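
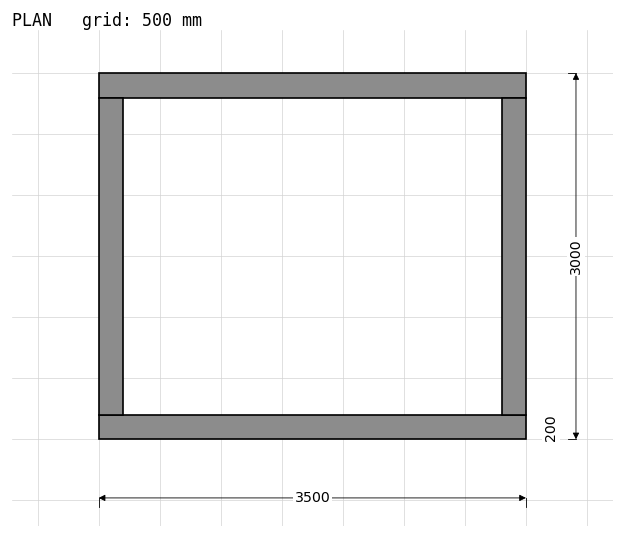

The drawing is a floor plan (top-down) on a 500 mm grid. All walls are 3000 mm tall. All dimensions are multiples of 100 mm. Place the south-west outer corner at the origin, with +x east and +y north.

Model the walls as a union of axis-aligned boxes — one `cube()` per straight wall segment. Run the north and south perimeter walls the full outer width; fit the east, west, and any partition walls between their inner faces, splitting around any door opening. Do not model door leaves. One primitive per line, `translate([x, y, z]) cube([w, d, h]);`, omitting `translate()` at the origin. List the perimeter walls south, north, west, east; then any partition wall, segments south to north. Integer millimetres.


cube([3500, 200, 3000]);
translate([0, 2800, 0]) cube([3500, 200, 3000]);
translate([0, 200, 0]) cube([200, 2600, 3000]);
translate([3300, 200, 0]) cube([200, 2600, 3000]);


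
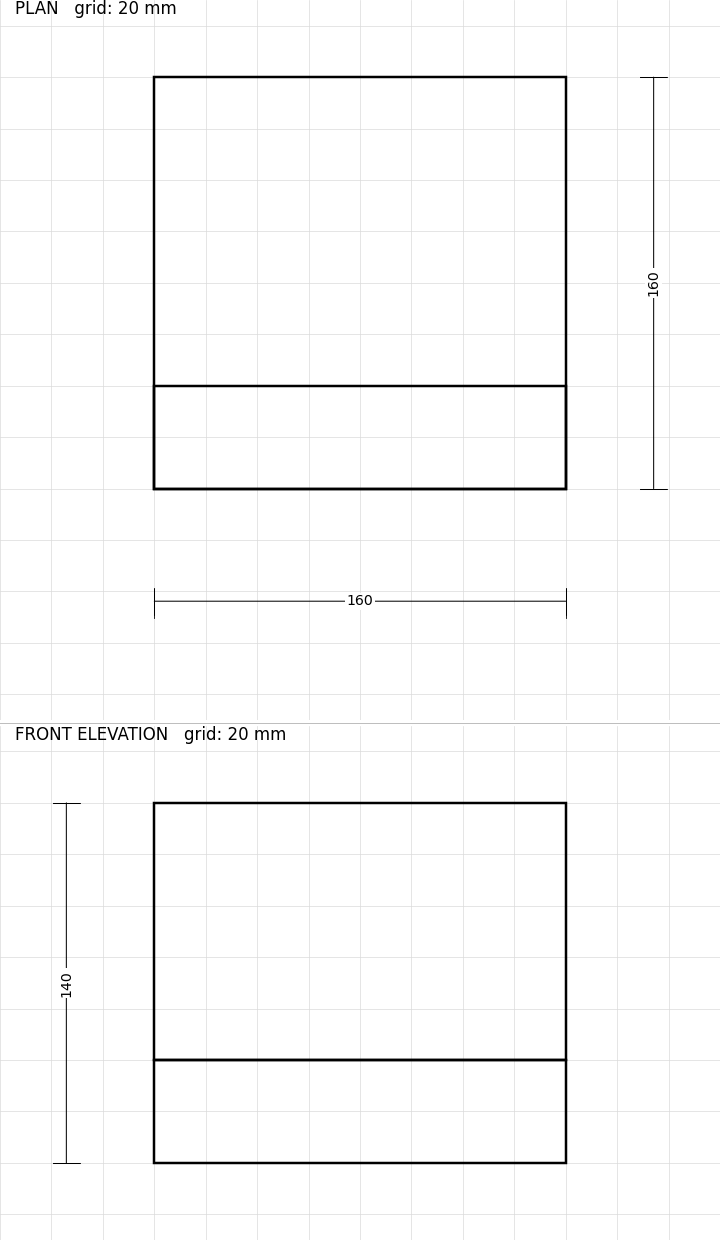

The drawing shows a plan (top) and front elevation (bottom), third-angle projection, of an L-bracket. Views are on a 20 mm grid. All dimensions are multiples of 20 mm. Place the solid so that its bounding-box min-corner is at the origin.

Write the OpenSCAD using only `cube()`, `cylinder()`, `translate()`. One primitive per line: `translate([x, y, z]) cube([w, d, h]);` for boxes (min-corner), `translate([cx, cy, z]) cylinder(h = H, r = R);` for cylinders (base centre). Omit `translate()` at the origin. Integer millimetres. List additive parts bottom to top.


cube([160, 160, 40]);
translate([0, 0, 40]) cube([160, 40, 100]);


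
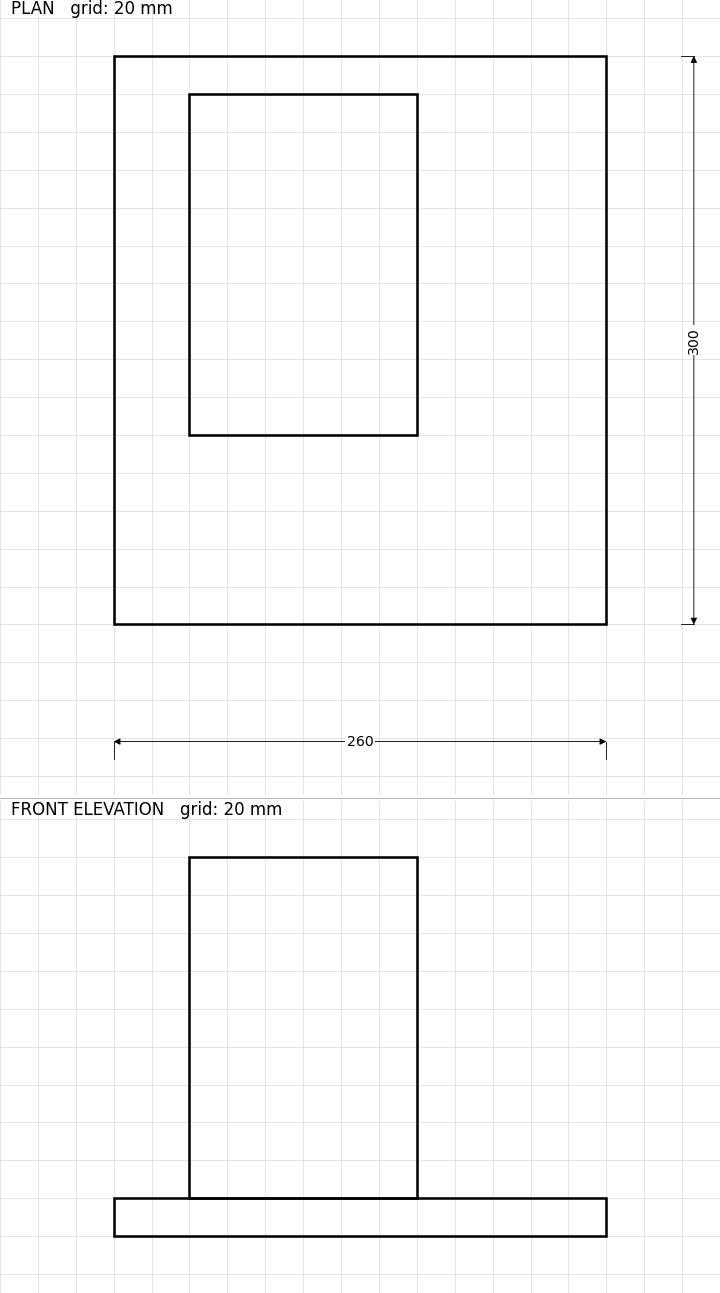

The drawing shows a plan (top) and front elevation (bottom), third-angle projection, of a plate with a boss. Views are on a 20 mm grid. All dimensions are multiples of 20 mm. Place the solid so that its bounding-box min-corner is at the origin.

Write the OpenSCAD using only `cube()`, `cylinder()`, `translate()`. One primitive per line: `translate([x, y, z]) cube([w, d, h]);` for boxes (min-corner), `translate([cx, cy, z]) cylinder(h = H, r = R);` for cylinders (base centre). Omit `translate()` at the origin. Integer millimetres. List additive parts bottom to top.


cube([260, 300, 20]);
translate([40, 100, 20]) cube([120, 180, 180]);


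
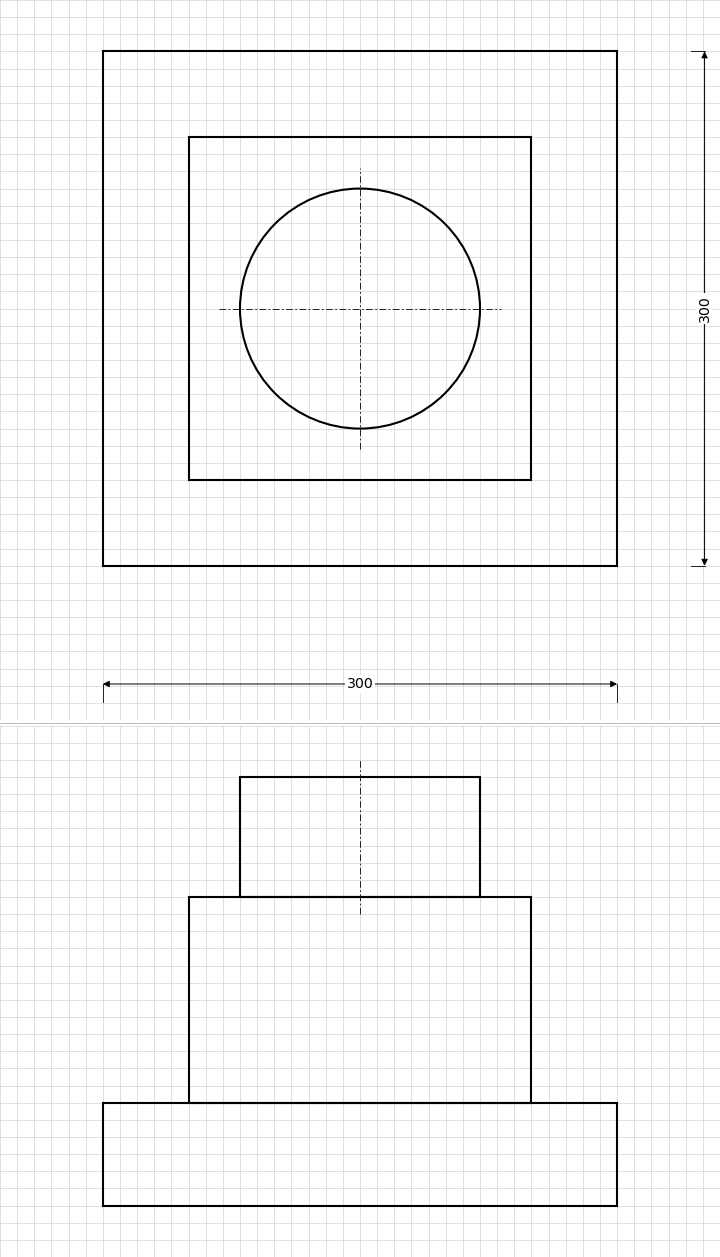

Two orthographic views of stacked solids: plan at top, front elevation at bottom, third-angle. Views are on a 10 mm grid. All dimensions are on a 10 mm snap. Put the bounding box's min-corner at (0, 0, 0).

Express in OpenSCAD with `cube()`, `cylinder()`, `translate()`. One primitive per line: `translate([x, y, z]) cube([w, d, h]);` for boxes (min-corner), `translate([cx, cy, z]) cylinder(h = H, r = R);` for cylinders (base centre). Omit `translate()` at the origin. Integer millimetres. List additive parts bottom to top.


cube([300, 300, 60]);
translate([50, 50, 60]) cube([200, 200, 120]);
translate([150, 150, 180]) cylinder(h = 70, r = 70);


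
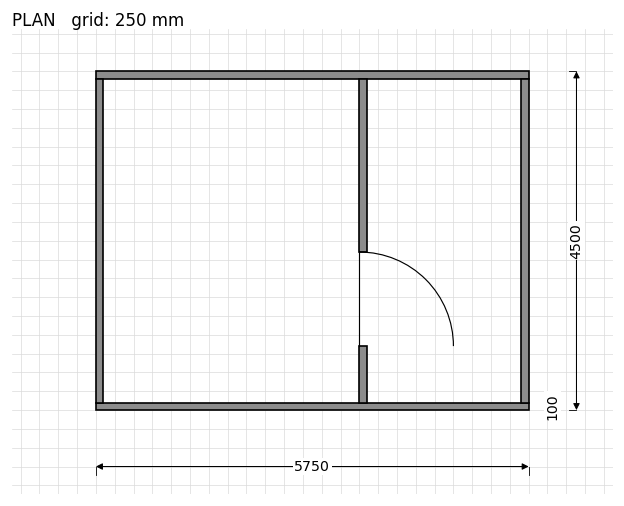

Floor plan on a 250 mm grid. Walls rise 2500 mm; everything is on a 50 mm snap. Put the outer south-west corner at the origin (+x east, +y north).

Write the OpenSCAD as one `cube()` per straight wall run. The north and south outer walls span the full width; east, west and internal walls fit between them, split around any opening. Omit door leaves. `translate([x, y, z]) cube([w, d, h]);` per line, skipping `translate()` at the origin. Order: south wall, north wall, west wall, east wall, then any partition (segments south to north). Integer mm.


cube([5750, 100, 2500]);
translate([0, 4400, 0]) cube([5750, 100, 2500]);
translate([0, 100, 0]) cube([100, 4300, 2500]);
translate([5650, 100, 0]) cube([100, 4300, 2500]);
translate([3500, 100, 0]) cube([100, 750, 2500]);
translate([3500, 2100, 0]) cube([100, 2300, 2500]);


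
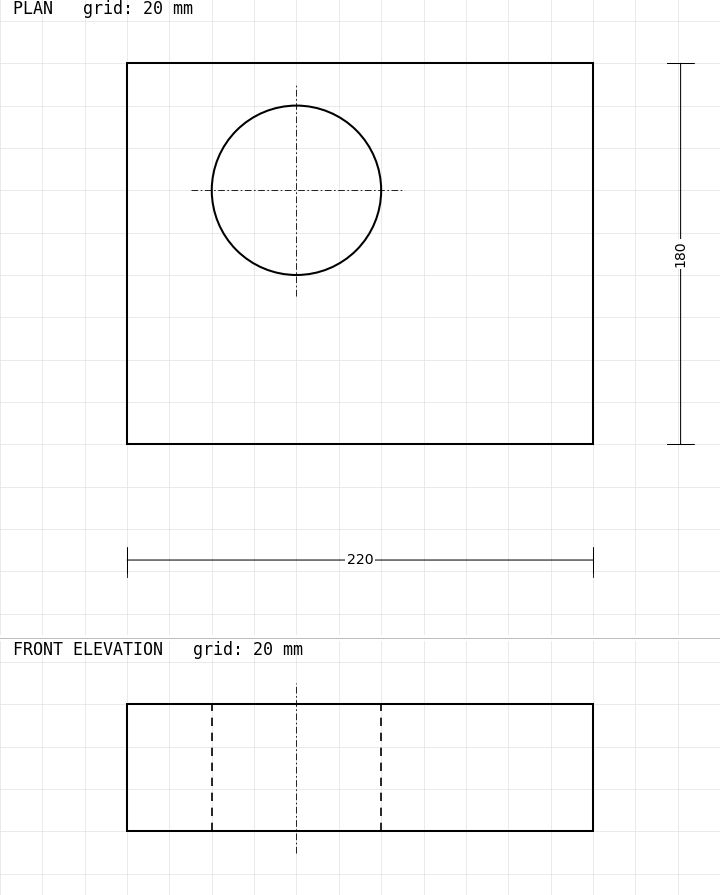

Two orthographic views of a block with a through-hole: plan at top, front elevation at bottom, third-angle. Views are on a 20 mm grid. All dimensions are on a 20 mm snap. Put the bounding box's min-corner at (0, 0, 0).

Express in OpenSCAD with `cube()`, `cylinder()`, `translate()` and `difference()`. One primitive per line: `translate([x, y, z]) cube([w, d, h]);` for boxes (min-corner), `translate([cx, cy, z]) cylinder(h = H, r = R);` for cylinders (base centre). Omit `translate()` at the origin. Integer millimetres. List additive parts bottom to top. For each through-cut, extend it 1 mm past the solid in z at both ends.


difference() {
  cube([220, 180, 60]);
  translate([80, 120, -1]) cylinder(h = 62, r = 40);
}


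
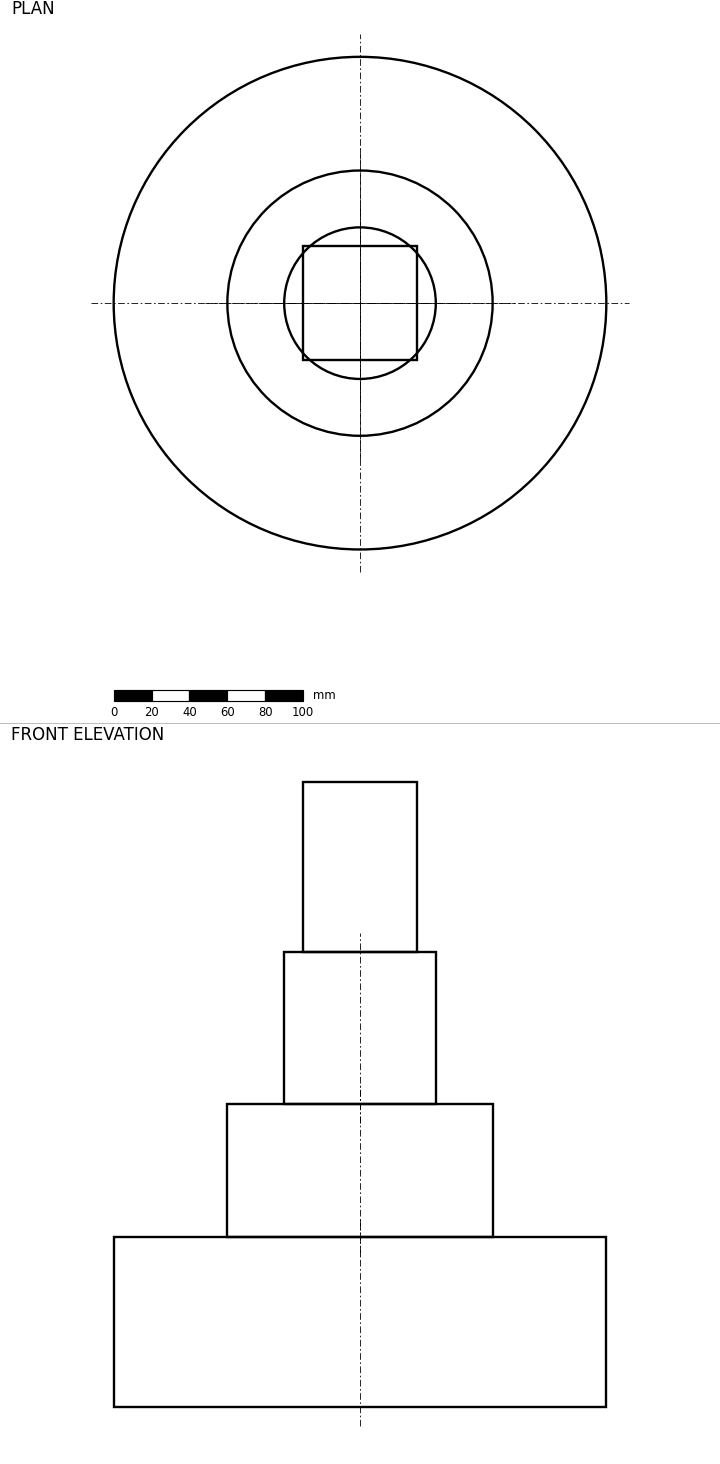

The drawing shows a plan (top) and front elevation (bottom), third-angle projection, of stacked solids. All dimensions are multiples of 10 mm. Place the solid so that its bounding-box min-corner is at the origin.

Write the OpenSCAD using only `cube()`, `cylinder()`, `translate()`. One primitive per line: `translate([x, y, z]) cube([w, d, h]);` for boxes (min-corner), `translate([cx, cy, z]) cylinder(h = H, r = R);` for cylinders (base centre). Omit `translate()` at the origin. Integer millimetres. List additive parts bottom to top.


translate([130, 130, 0]) cylinder(h = 90, r = 130);
translate([130, 130, 90]) cylinder(h = 70, r = 70);
translate([130, 130, 160]) cylinder(h = 80, r = 40);
translate([100, 100, 240]) cube([60, 60, 90]);


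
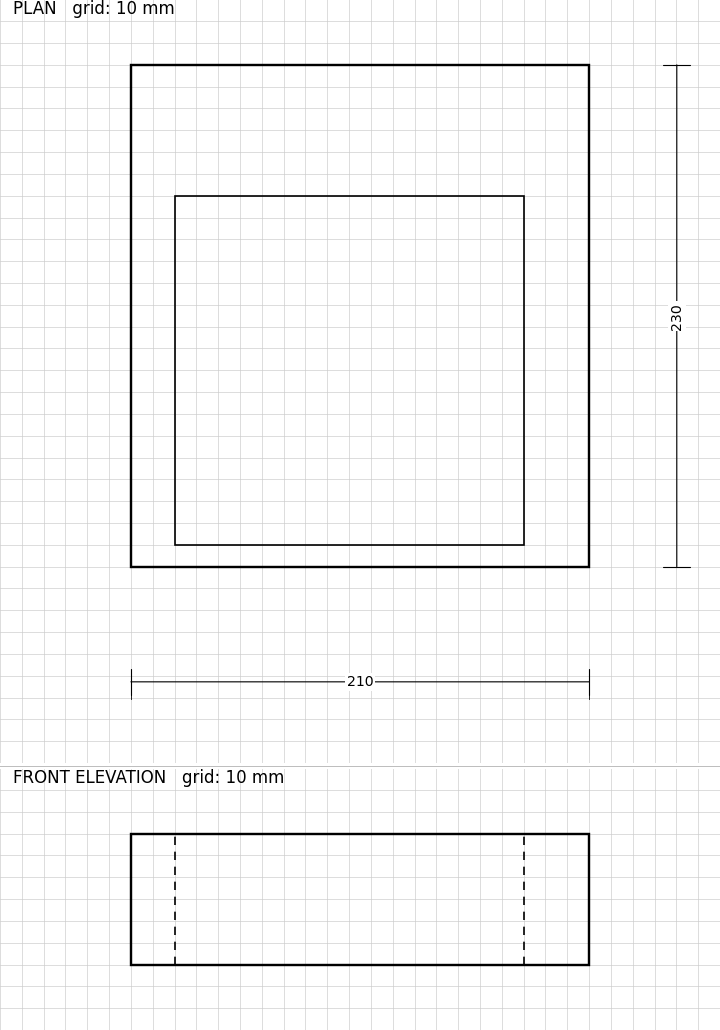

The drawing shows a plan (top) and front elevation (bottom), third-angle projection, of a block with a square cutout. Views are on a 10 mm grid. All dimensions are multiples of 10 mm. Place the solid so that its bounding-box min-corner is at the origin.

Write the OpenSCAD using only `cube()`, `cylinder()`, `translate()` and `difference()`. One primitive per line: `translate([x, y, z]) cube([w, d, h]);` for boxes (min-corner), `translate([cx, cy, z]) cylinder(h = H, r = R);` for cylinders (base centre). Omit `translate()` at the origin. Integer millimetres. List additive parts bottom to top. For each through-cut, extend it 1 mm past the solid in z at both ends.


difference() {
  cube([210, 230, 60]);
  translate([20, 10, -1]) cube([160, 160, 62]);
}


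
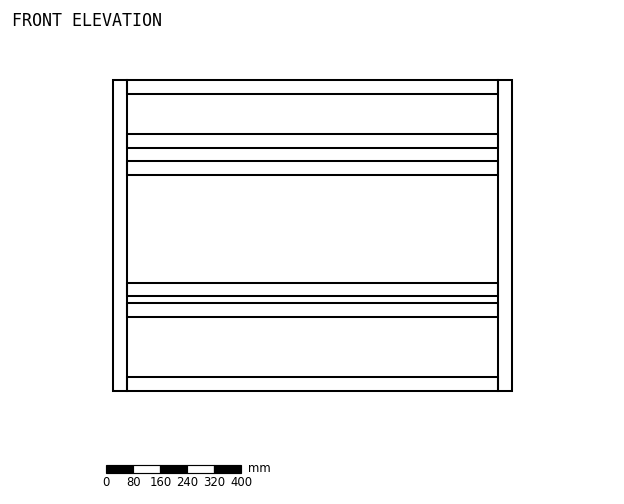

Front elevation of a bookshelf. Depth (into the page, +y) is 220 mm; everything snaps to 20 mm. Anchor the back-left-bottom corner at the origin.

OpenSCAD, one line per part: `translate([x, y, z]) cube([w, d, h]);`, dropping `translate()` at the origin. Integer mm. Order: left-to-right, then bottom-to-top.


cube([40, 220, 920]);
translate([40, 0, 0]) cube([1100, 220, 40]);
translate([40, 0, 220]) cube([1100, 220, 40]);
translate([40, 0, 280]) cube([1100, 220, 40]);
translate([40, 0, 640]) cube([1100, 220, 40]);
translate([40, 0, 720]) cube([1100, 220, 40]);
translate([40, 0, 880]) cube([1100, 220, 40]);
translate([1140, 0, 0]) cube([40, 220, 920]);


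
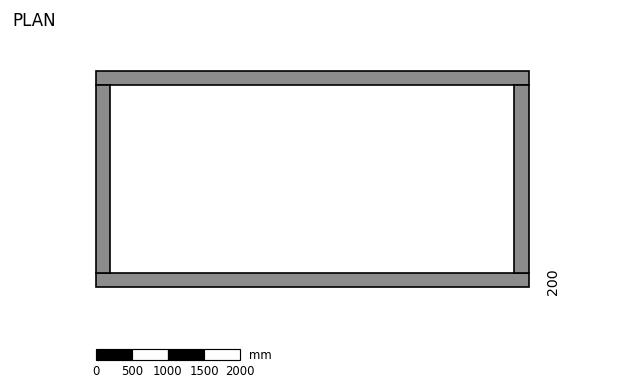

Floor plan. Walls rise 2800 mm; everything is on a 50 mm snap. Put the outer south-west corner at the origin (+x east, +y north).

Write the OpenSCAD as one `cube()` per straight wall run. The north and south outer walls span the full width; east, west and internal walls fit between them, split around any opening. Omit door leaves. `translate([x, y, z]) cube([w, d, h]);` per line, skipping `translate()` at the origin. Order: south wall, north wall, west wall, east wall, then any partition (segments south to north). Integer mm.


cube([6000, 200, 2800]);
translate([0, 2800, 0]) cube([6000, 200, 2800]);
translate([0, 200, 0]) cube([200, 2600, 2800]);
translate([5800, 200, 0]) cube([200, 2600, 2800]);


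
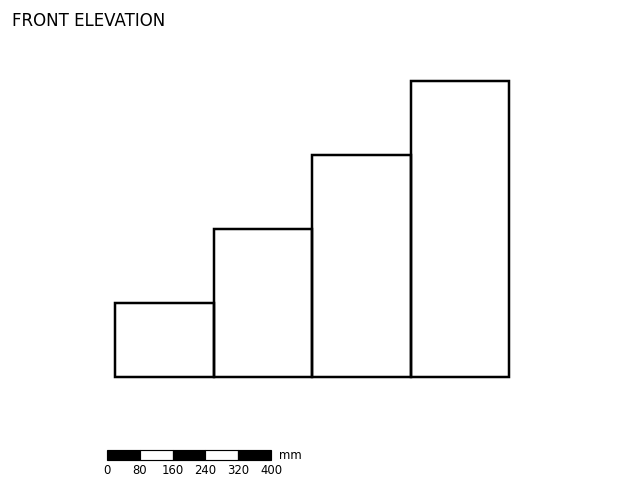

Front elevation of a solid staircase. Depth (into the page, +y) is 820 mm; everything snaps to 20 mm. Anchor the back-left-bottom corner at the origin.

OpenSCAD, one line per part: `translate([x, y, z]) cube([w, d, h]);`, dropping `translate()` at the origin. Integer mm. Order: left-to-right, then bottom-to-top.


cube([240, 820, 180]);
translate([240, 0, 0]) cube([240, 820, 360]);
translate([480, 0, 0]) cube([240, 820, 540]);
translate([720, 0, 0]) cube([240, 820, 720]);


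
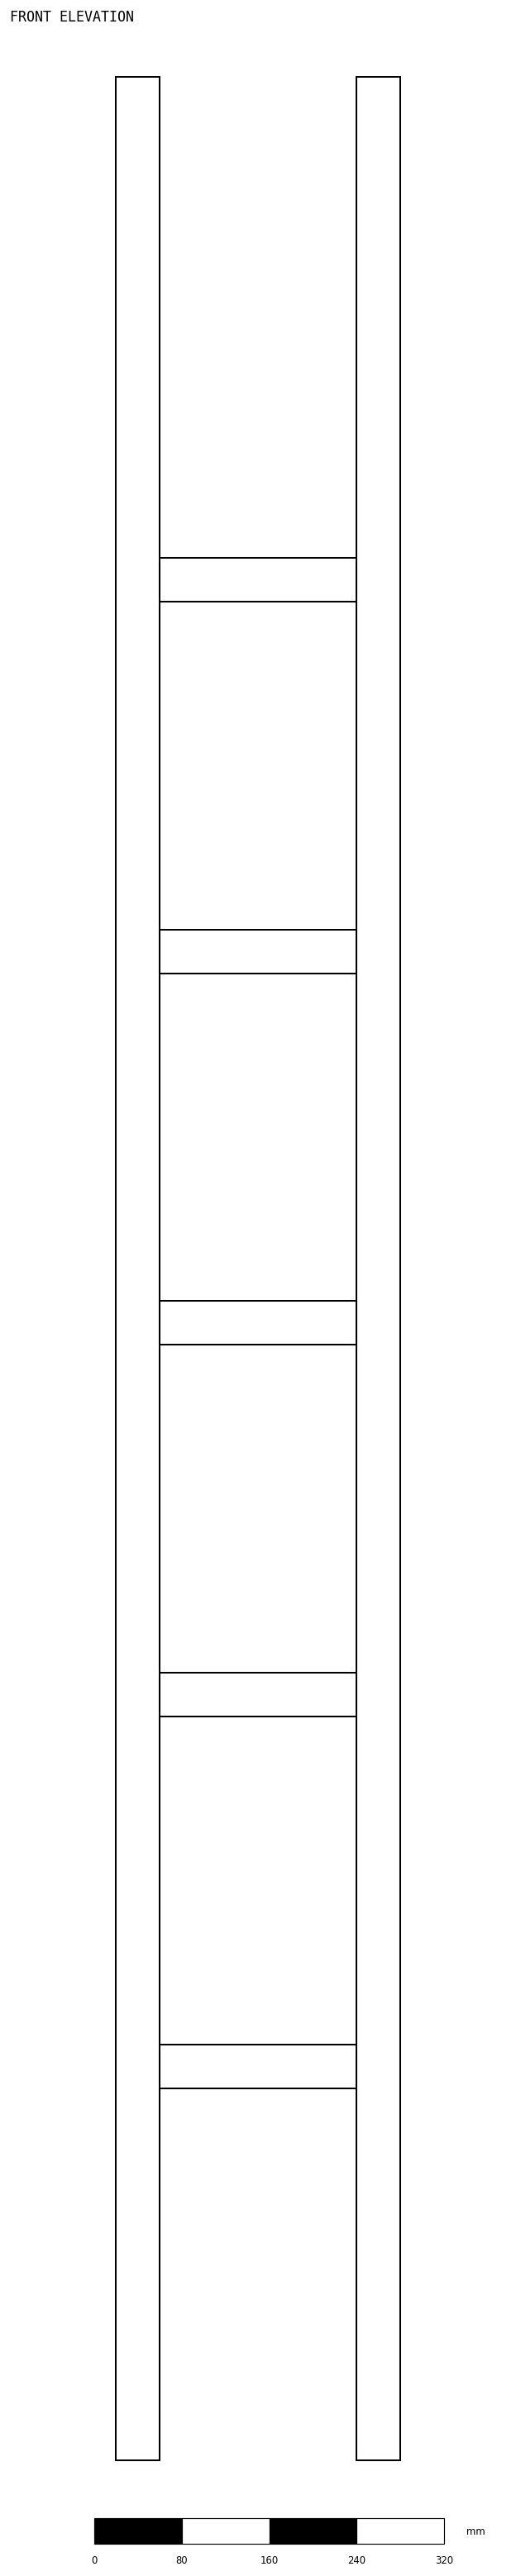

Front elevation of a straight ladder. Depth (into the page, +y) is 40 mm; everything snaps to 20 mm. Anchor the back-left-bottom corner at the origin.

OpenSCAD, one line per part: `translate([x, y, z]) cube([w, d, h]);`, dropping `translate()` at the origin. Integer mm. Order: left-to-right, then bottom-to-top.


cube([40, 40, 2180]);
translate([40, 0, 340]) cube([180, 40, 40]);
translate([40, 0, 680]) cube([180, 40, 40]);
translate([40, 0, 1020]) cube([180, 40, 40]);
translate([40, 0, 1360]) cube([180, 40, 40]);
translate([40, 0, 1700]) cube([180, 40, 40]);
translate([220, 0, 0]) cube([40, 40, 2180]);


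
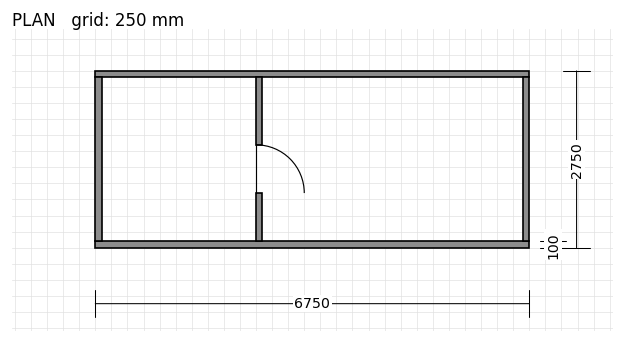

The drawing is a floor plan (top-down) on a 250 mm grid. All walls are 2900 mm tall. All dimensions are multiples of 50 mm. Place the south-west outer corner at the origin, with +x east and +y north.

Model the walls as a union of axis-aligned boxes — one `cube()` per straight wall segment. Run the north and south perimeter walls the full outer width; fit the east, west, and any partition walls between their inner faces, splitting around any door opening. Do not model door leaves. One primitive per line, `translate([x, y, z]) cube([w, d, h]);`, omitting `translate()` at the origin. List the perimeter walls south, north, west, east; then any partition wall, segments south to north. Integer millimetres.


cube([6750, 100, 2900]);
translate([0, 2650, 0]) cube([6750, 100, 2900]);
translate([0, 100, 0]) cube([100, 2550, 2900]);
translate([6650, 100, 0]) cube([100, 2550, 2900]);
translate([2500, 100, 0]) cube([100, 750, 2900]);
translate([2500, 1600, 0]) cube([100, 1050, 2900]);


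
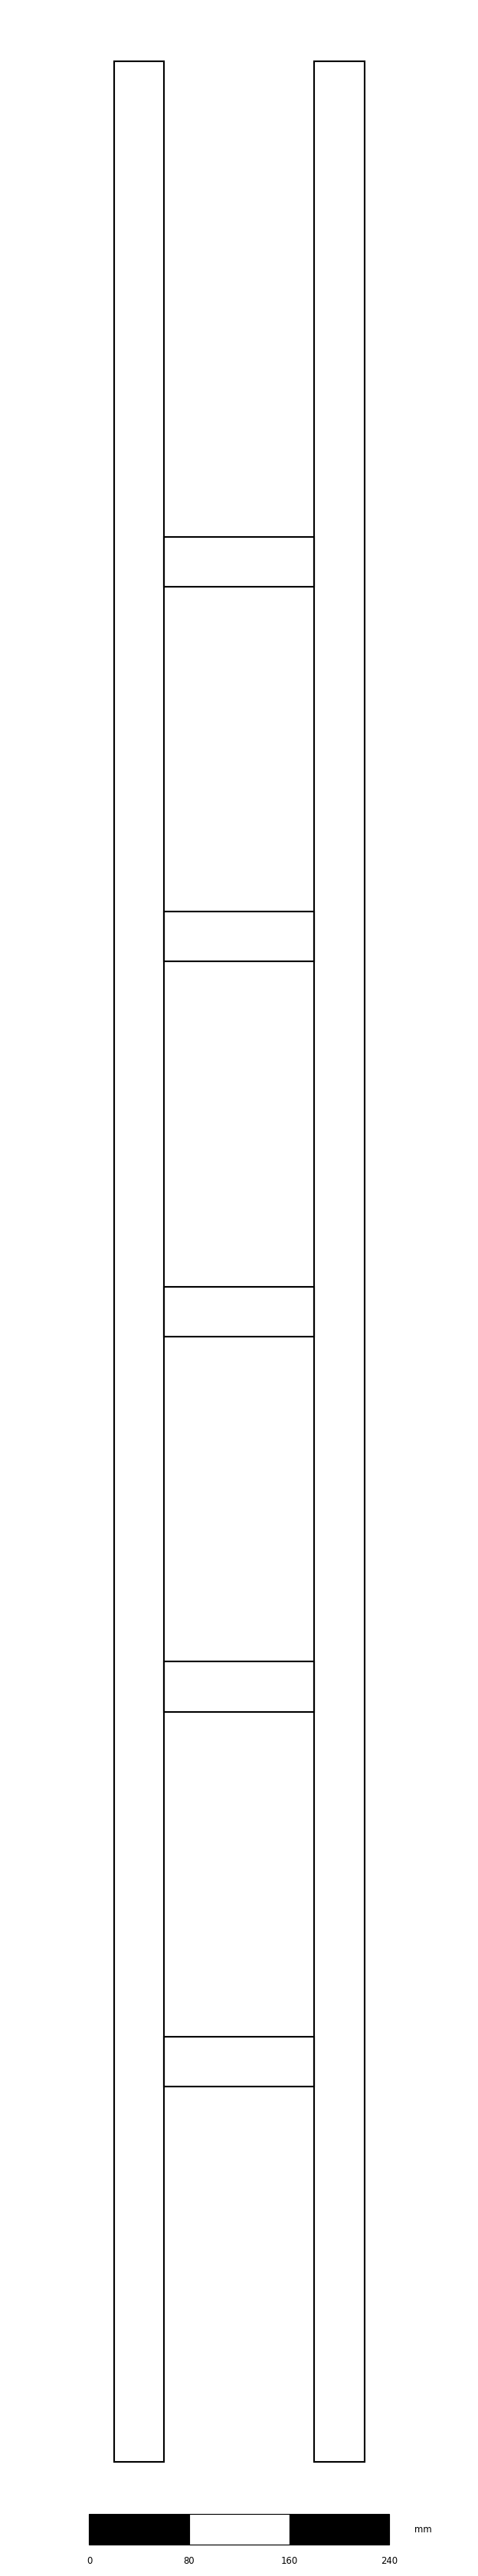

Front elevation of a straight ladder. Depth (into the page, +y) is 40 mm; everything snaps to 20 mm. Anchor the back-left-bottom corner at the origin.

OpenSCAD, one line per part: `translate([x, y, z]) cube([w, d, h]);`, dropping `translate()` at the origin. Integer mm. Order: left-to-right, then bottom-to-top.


cube([40, 40, 1920]);
translate([40, 0, 300]) cube([120, 40, 40]);
translate([40, 0, 600]) cube([120, 40, 40]);
translate([40, 0, 900]) cube([120, 40, 40]);
translate([40, 0, 1200]) cube([120, 40, 40]);
translate([40, 0, 1500]) cube([120, 40, 40]);
translate([160, 0, 0]) cube([40, 40, 1920]);


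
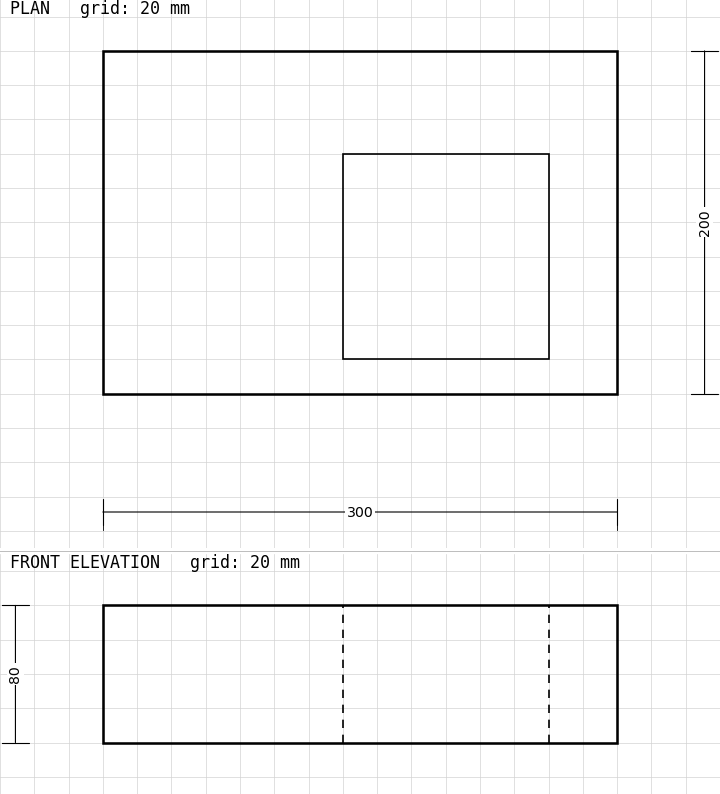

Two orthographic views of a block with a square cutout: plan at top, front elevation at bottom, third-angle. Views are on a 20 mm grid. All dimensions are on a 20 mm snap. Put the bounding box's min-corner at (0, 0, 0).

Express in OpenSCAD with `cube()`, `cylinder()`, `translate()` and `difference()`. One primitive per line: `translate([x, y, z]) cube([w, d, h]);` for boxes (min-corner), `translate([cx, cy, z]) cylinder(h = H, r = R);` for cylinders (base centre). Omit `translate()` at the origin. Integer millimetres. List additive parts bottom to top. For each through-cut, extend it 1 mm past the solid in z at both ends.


difference() {
  cube([300, 200, 80]);
  translate([140, 20, -1]) cube([120, 120, 82]);
}


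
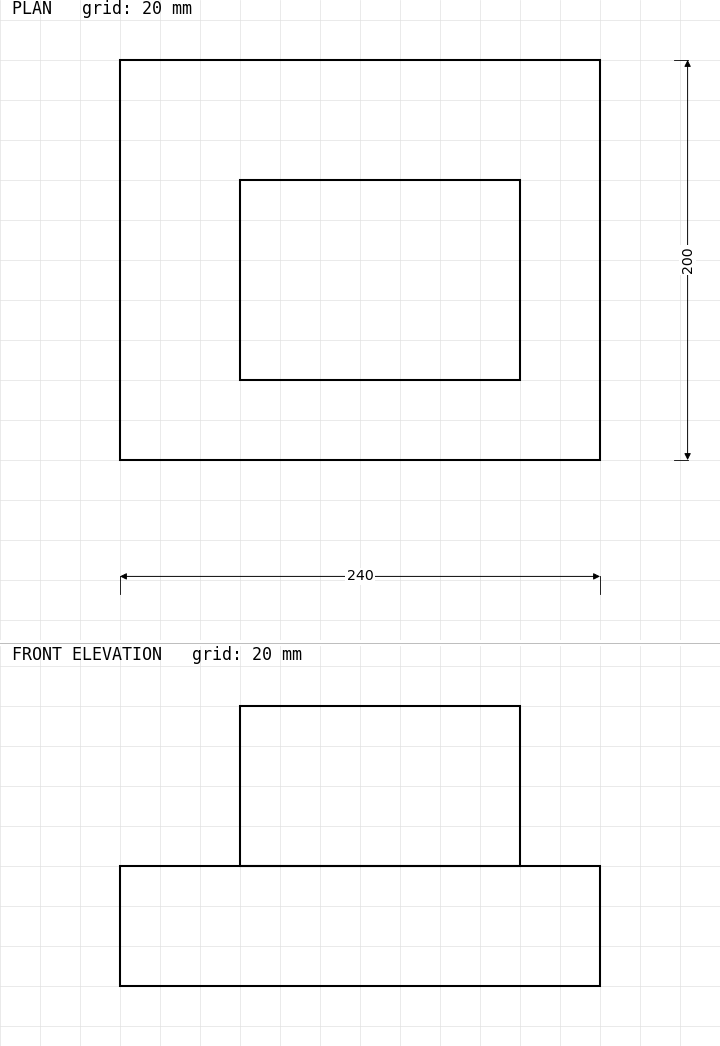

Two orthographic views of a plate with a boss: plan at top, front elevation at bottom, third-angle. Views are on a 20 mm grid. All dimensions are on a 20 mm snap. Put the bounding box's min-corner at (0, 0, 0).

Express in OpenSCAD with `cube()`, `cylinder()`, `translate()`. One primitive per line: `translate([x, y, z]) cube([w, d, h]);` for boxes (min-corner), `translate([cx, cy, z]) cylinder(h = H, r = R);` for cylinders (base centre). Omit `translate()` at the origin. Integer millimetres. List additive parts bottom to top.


cube([240, 200, 60]);
translate([60, 40, 60]) cube([140, 100, 80]);


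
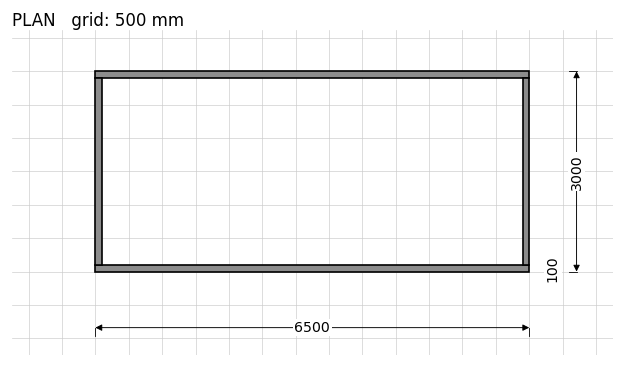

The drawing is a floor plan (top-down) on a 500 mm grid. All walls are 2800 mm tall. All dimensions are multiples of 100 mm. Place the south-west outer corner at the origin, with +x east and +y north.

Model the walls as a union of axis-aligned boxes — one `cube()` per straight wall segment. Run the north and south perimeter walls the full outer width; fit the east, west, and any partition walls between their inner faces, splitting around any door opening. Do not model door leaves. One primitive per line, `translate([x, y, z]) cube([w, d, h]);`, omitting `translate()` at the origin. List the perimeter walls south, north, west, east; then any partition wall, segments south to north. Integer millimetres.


cube([6500, 100, 2800]);
translate([0, 2900, 0]) cube([6500, 100, 2800]);
translate([0, 100, 0]) cube([100, 2800, 2800]);
translate([6400, 100, 0]) cube([100, 2800, 2800]);


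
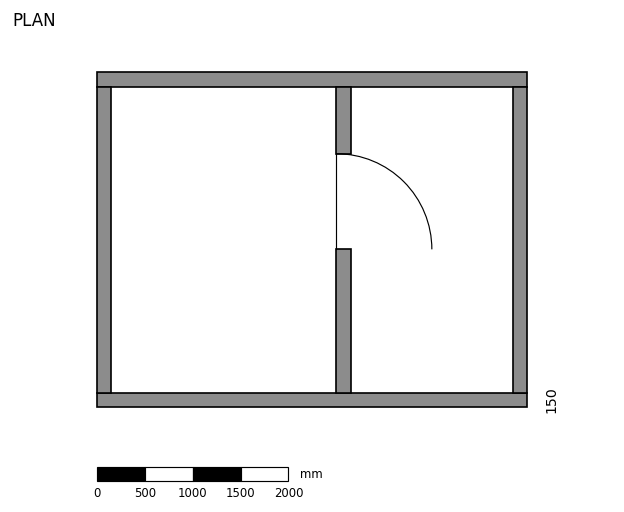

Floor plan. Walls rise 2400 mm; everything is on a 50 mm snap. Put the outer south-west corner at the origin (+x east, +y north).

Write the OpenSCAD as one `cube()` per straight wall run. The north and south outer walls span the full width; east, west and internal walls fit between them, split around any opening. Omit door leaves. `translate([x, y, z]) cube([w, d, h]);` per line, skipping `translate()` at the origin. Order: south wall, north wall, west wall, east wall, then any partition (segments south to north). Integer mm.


cube([4500, 150, 2400]);
translate([0, 3350, 0]) cube([4500, 150, 2400]);
translate([0, 150, 0]) cube([150, 3200, 2400]);
translate([4350, 150, 0]) cube([150, 3200, 2400]);
translate([2500, 150, 0]) cube([150, 1500, 2400]);
translate([2500, 2650, 0]) cube([150, 700, 2400]);


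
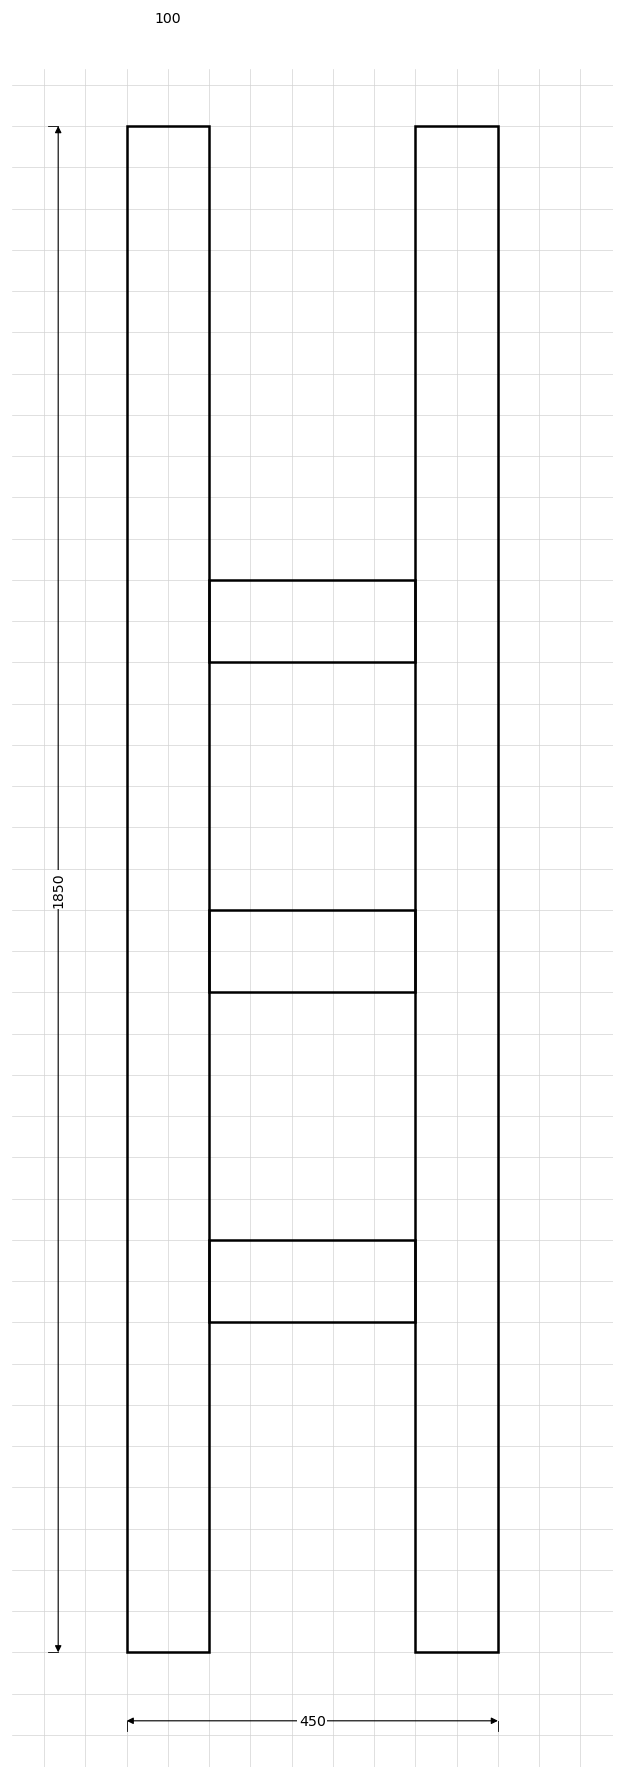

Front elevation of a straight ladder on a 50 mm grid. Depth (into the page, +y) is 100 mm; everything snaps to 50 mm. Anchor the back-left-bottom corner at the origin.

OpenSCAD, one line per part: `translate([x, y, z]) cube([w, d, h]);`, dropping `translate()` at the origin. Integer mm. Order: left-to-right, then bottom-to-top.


cube([100, 100, 1850]);
translate([100, 0, 400]) cube([250, 100, 100]);
translate([100, 0, 800]) cube([250, 100, 100]);
translate([100, 0, 1200]) cube([250, 100, 100]);
translate([350, 0, 0]) cube([100, 100, 1850]);


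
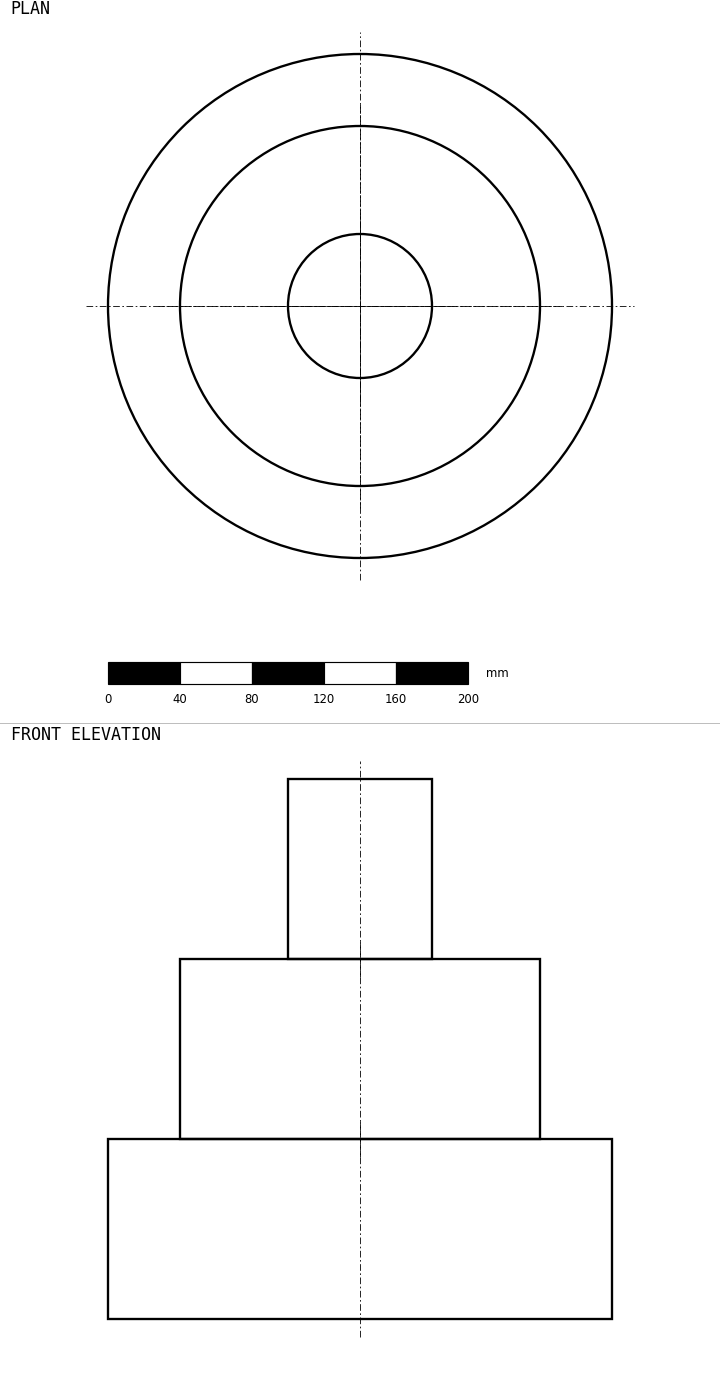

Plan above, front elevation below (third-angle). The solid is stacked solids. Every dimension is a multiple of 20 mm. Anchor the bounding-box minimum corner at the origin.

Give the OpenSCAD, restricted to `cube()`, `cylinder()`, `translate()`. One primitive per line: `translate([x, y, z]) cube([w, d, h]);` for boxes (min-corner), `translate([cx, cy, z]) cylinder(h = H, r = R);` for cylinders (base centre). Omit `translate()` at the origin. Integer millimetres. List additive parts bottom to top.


translate([140, 140, 0]) cylinder(h = 100, r = 140);
translate([140, 140, 100]) cylinder(h = 100, r = 100);
translate([140, 140, 200]) cylinder(h = 100, r = 40);


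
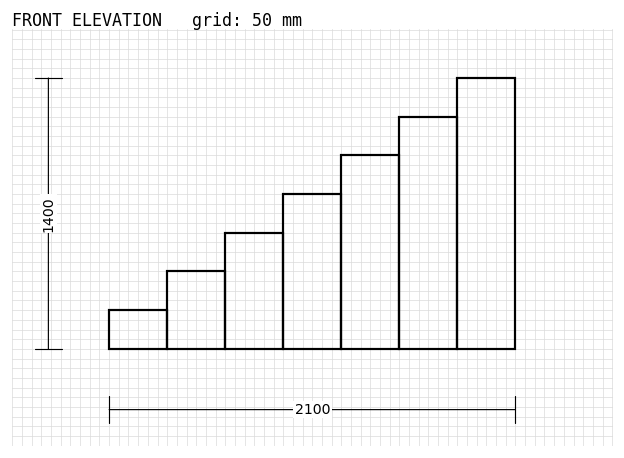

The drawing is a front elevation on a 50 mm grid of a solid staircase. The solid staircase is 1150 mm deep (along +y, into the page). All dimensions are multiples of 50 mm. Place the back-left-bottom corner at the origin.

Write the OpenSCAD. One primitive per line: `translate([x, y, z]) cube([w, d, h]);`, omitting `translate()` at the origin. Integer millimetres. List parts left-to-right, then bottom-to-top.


cube([300, 1150, 200]);
translate([300, 0, 0]) cube([300, 1150, 400]);
translate([600, 0, 0]) cube([300, 1150, 600]);
translate([900, 0, 0]) cube([300, 1150, 800]);
translate([1200, 0, 0]) cube([300, 1150, 1000]);
translate([1500, 0, 0]) cube([300, 1150, 1200]);
translate([1800, 0, 0]) cube([300, 1150, 1400]);


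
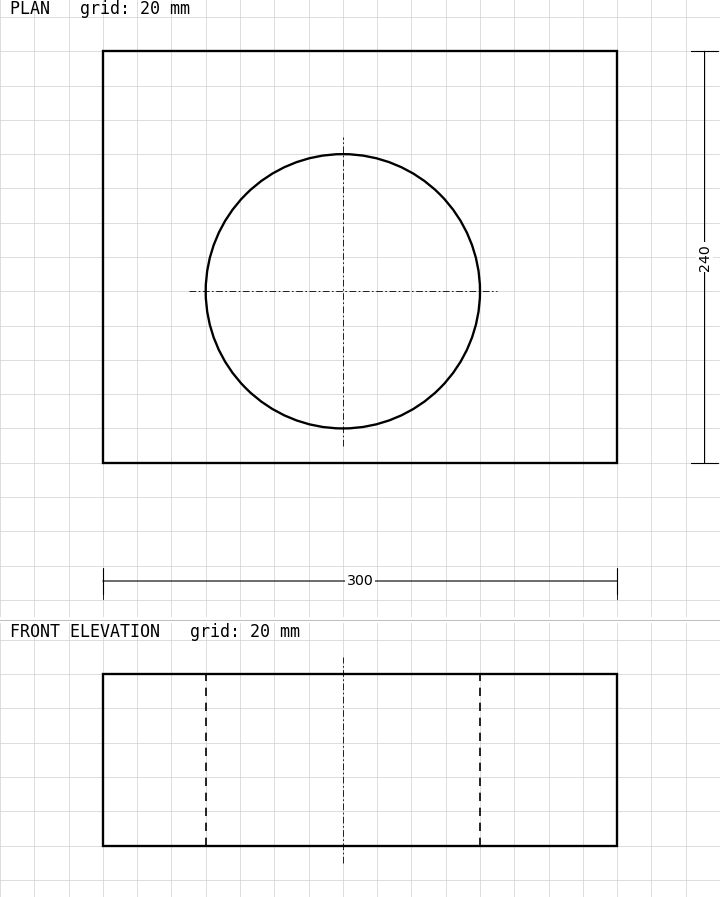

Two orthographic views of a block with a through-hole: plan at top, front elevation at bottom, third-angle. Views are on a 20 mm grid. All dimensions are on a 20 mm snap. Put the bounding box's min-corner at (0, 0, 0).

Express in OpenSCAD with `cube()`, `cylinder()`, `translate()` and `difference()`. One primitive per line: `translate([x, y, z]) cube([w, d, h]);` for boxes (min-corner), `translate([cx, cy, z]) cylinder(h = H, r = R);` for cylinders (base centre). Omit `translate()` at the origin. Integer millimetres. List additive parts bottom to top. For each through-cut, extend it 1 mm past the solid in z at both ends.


difference() {
  cube([300, 240, 100]);
  translate([140, 100, -1]) cylinder(h = 102, r = 80);
}


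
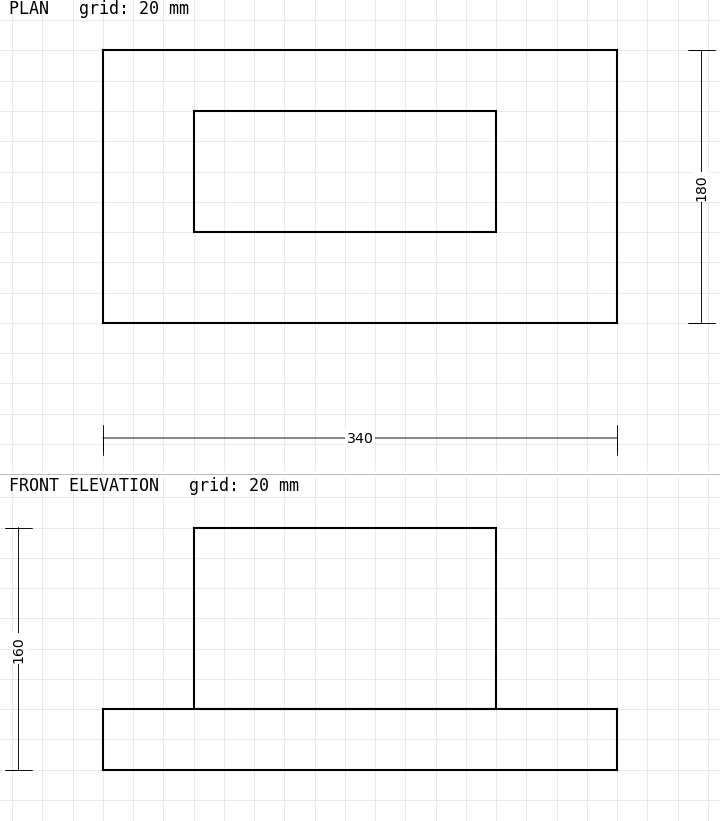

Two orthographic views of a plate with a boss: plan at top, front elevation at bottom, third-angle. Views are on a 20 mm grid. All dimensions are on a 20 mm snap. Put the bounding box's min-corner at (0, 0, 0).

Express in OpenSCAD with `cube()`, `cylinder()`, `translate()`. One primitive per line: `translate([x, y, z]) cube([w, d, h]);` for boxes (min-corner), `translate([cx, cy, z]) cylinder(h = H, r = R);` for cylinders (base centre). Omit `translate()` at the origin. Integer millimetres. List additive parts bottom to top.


cube([340, 180, 40]);
translate([60, 60, 40]) cube([200, 80, 120]);


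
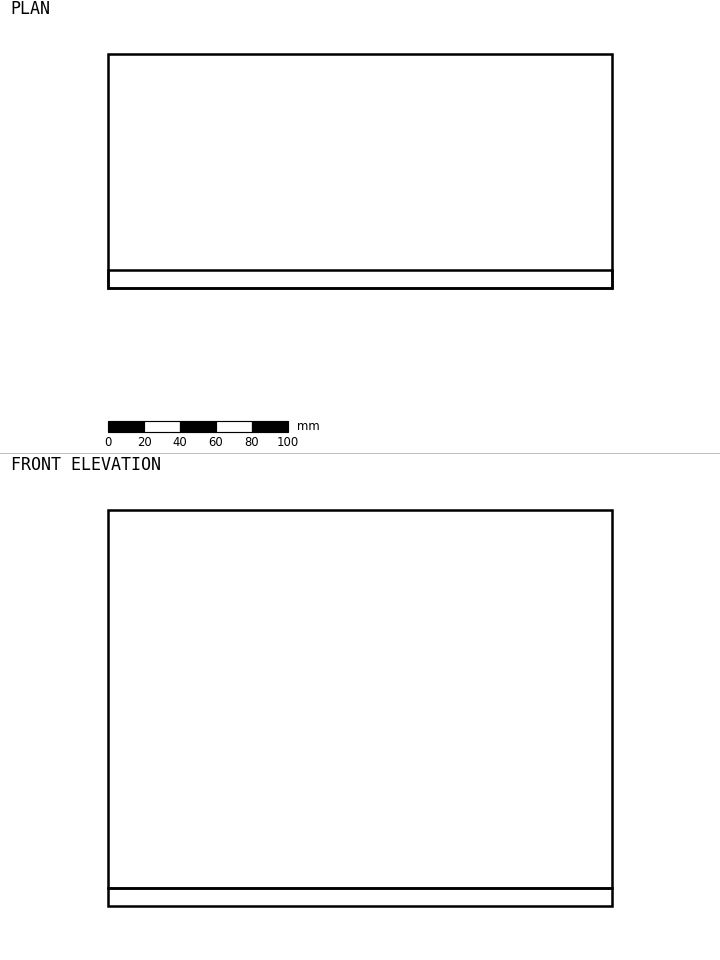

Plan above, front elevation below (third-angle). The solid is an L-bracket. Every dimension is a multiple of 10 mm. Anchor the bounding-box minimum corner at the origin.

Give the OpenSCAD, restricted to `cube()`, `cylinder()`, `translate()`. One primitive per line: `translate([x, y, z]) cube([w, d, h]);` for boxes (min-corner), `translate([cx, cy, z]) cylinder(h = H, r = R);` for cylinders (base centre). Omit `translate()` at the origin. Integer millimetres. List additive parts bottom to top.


cube([280, 130, 10]);
translate([0, 0, 10]) cube([280, 10, 210]);


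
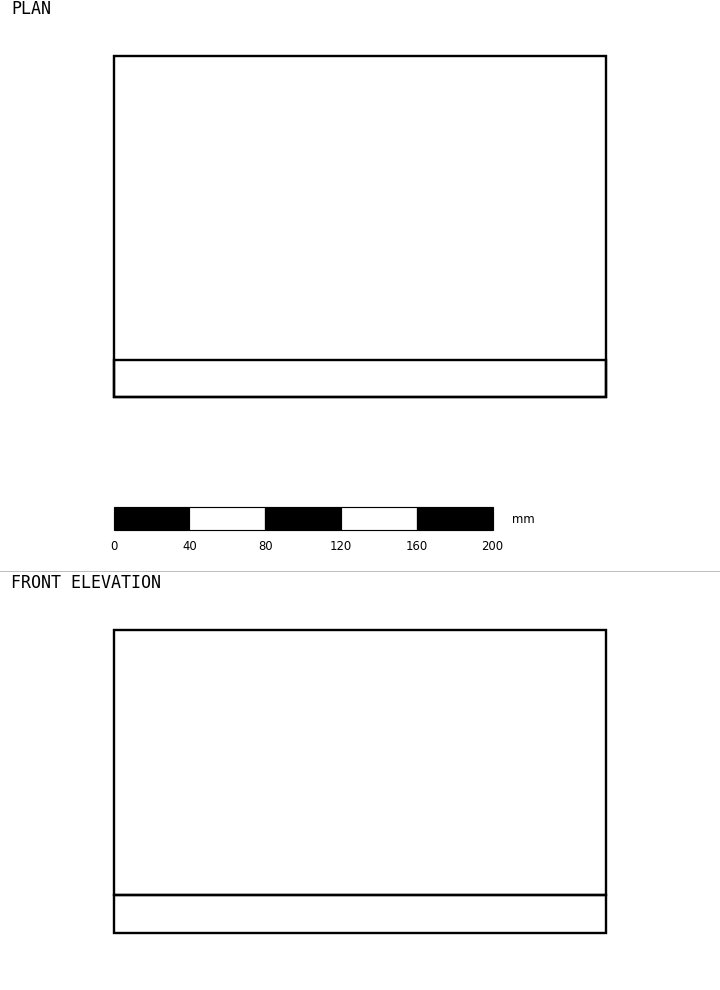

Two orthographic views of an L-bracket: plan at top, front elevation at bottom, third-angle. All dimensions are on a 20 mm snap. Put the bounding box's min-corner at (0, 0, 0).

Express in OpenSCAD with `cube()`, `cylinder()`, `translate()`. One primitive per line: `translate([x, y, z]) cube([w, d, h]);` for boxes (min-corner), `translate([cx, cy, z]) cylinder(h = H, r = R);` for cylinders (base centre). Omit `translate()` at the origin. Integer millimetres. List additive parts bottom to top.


cube([260, 180, 20]);
translate([0, 0, 20]) cube([260, 20, 140]);


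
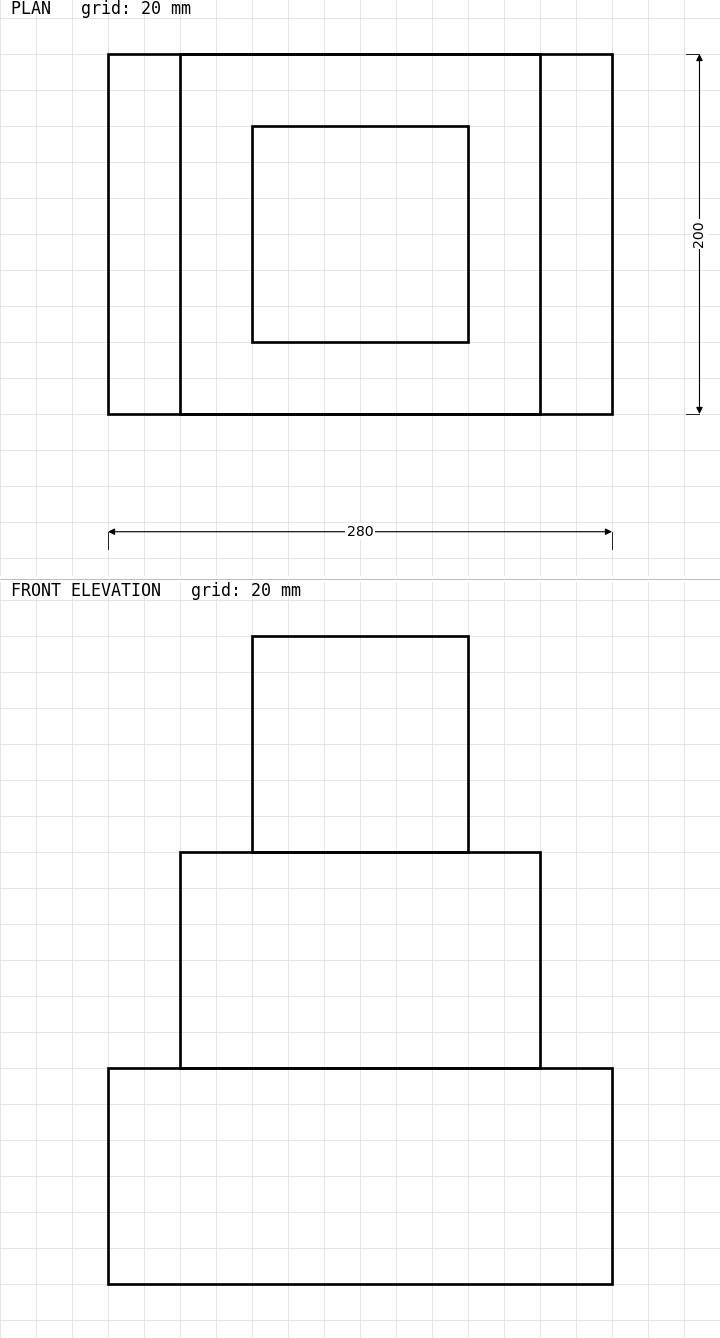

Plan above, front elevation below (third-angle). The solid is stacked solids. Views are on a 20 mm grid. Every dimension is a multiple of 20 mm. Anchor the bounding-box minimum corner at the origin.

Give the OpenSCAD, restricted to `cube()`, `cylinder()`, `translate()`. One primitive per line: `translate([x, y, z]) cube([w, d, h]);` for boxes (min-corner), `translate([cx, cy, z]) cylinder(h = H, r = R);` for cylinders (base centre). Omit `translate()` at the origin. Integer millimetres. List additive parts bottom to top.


cube([280, 200, 120]);
translate([40, 0, 120]) cube([200, 200, 120]);
translate([80, 40, 240]) cube([120, 120, 120]);


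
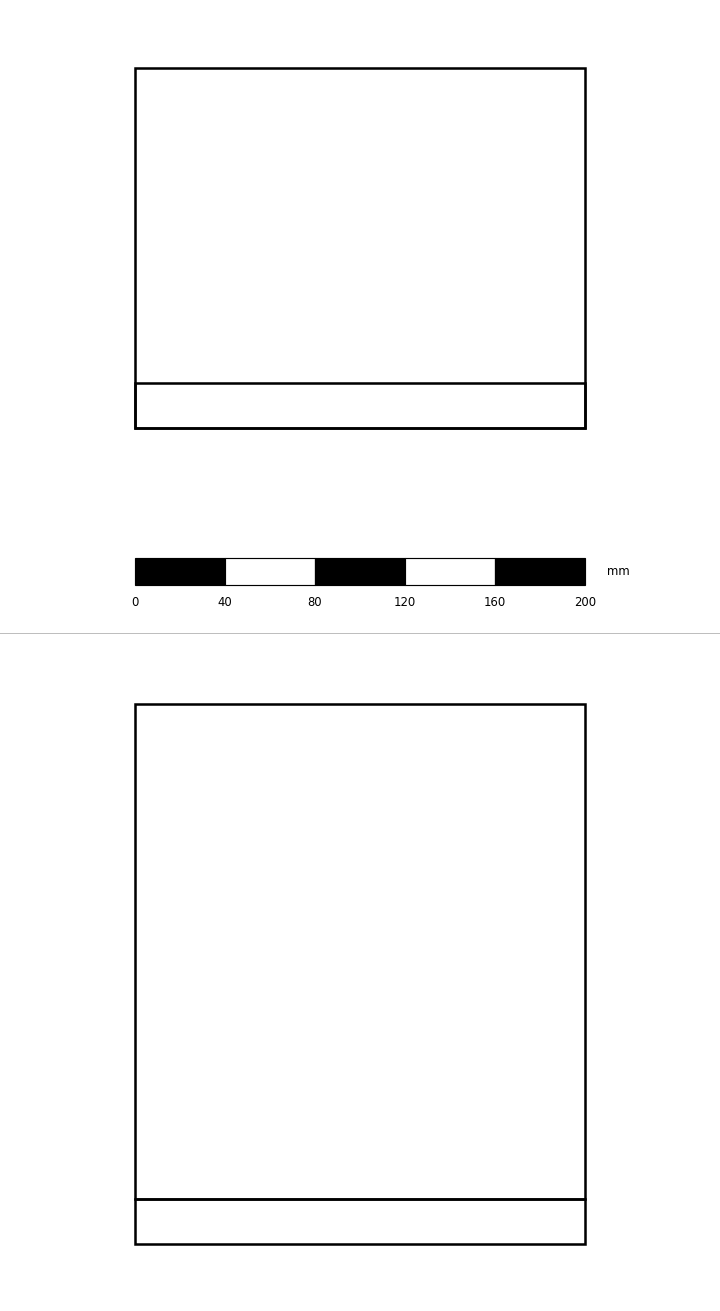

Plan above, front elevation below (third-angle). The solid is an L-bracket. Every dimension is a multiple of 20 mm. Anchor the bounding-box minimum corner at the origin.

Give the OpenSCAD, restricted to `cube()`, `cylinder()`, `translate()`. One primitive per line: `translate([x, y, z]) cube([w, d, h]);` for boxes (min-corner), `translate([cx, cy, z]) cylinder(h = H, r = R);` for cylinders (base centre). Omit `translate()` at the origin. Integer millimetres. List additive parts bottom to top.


cube([200, 160, 20]);
translate([0, 0, 20]) cube([200, 20, 220]);


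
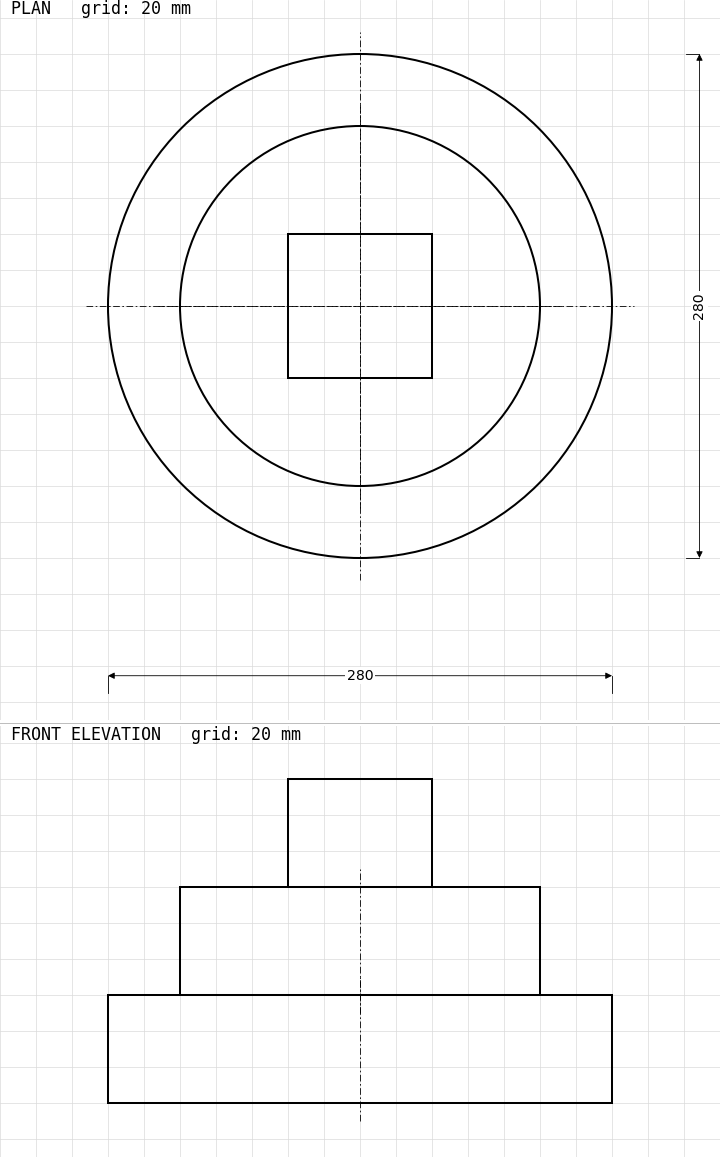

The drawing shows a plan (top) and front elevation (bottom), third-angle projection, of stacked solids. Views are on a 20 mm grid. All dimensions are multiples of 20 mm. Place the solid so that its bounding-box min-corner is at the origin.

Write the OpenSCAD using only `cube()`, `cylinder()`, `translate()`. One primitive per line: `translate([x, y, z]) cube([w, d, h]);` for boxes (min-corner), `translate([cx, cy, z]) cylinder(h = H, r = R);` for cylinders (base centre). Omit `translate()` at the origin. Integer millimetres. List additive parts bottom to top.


translate([140, 140, 0]) cylinder(h = 60, r = 140);
translate([140, 140, 60]) cylinder(h = 60, r = 100);
translate([100, 100, 120]) cube([80, 80, 60]);


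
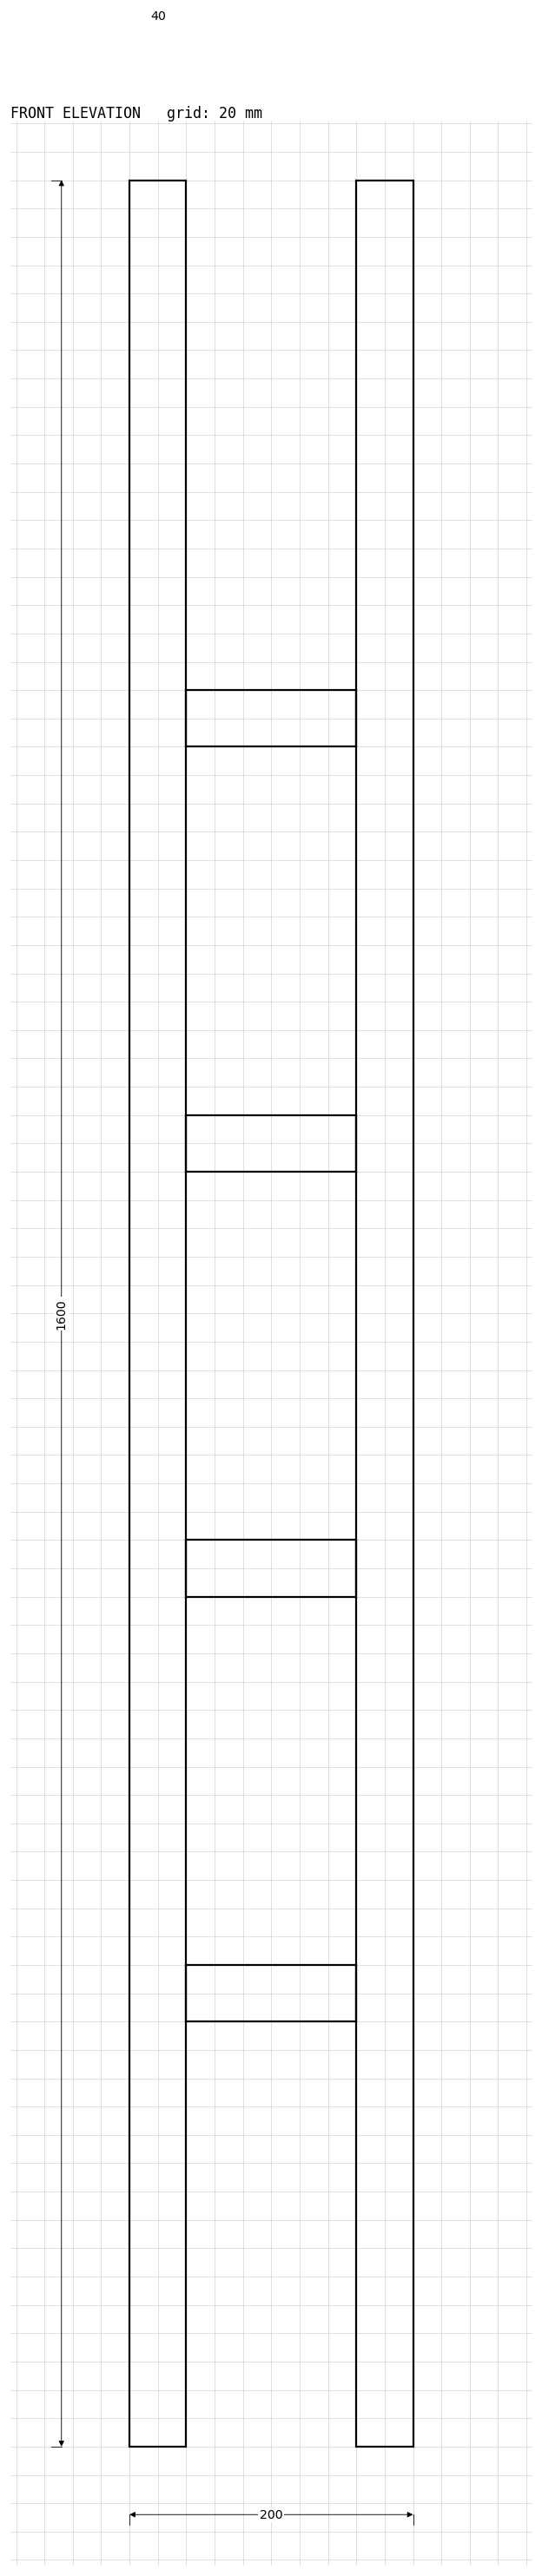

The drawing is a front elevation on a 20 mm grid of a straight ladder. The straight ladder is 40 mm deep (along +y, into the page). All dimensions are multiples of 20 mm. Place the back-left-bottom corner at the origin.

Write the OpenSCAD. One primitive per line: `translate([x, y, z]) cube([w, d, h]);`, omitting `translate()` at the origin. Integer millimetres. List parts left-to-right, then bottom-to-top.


cube([40, 40, 1600]);
translate([40, 0, 300]) cube([120, 40, 40]);
translate([40, 0, 600]) cube([120, 40, 40]);
translate([40, 0, 900]) cube([120, 40, 40]);
translate([40, 0, 1200]) cube([120, 40, 40]);
translate([160, 0, 0]) cube([40, 40, 1600]);


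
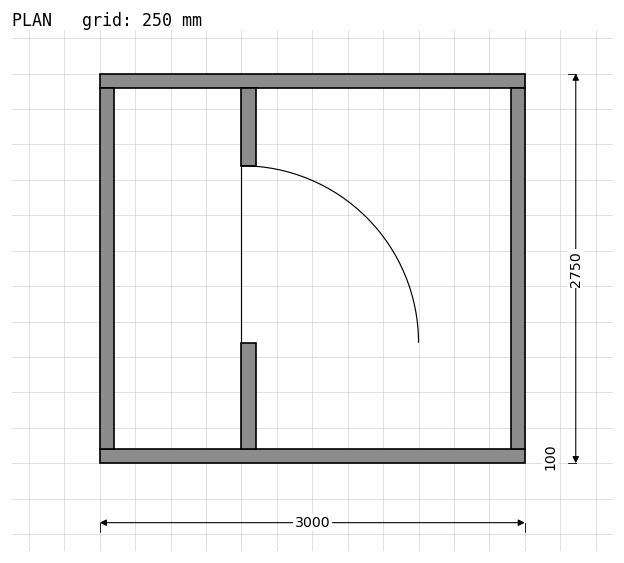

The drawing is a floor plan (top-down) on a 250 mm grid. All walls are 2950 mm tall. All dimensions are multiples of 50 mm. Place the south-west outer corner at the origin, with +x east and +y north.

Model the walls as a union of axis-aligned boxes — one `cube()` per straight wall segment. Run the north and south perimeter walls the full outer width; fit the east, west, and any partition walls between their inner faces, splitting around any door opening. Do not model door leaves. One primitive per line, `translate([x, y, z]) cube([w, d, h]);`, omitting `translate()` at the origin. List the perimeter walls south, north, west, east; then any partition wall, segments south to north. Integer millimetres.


cube([3000, 100, 2950]);
translate([0, 2650, 0]) cube([3000, 100, 2950]);
translate([0, 100, 0]) cube([100, 2550, 2950]);
translate([2900, 100, 0]) cube([100, 2550, 2950]);
translate([1000, 100, 0]) cube([100, 750, 2950]);
translate([1000, 2100, 0]) cube([100, 550, 2950]);


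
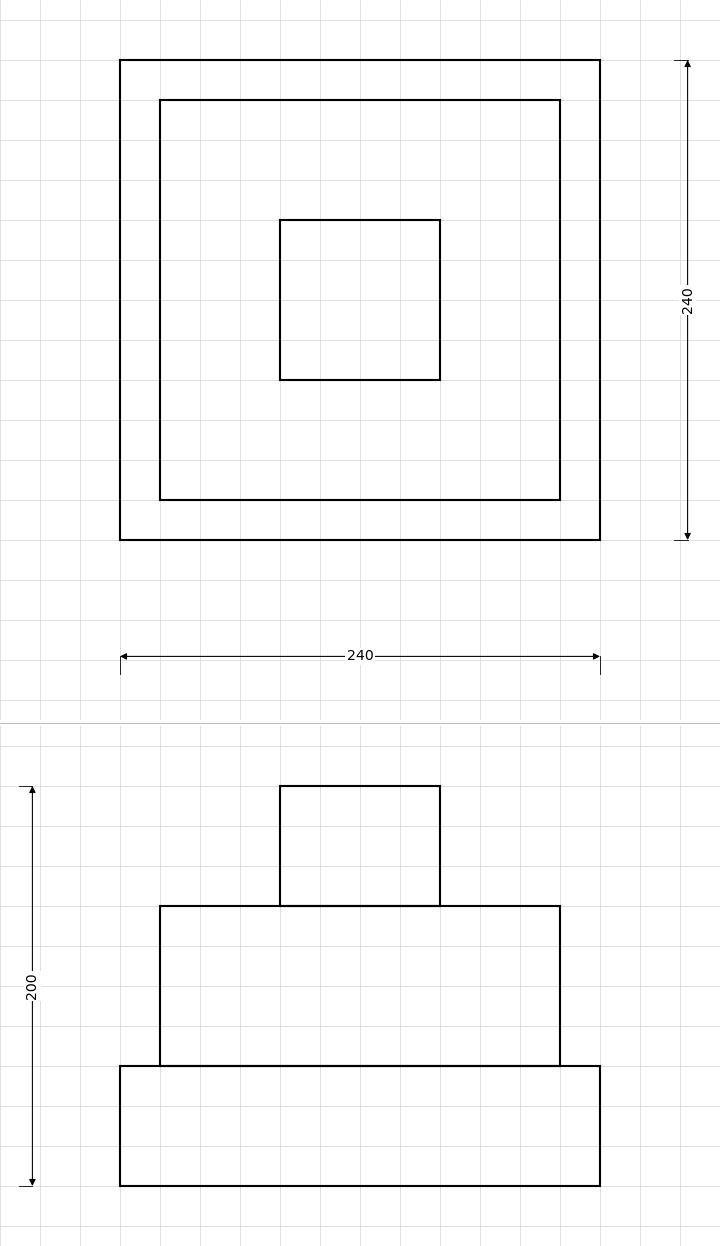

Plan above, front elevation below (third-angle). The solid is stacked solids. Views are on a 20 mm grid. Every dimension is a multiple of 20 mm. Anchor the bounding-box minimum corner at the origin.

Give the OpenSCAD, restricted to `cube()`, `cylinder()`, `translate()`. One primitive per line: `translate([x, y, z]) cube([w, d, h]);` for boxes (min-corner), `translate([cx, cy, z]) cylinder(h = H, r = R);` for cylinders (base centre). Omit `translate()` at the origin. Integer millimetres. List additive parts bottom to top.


cube([240, 240, 60]);
translate([20, 20, 60]) cube([200, 200, 80]);
translate([80, 80, 140]) cube([80, 80, 60]);


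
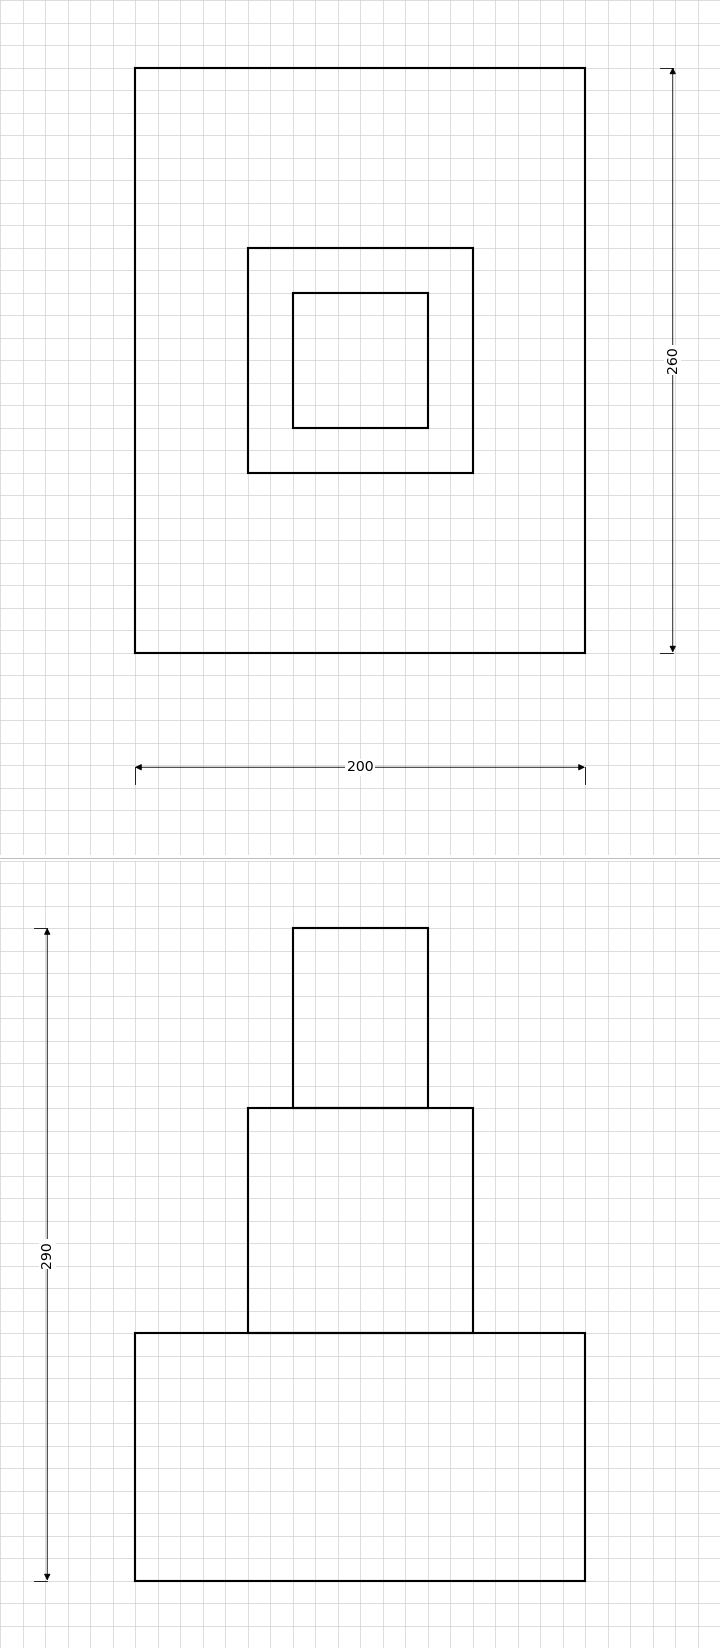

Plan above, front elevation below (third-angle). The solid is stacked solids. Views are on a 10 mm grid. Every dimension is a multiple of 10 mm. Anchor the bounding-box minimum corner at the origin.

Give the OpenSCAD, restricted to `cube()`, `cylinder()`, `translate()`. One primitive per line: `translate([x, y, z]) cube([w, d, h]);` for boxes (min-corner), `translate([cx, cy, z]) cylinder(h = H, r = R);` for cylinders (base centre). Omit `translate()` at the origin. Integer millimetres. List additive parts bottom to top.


cube([200, 260, 110]);
translate([50, 80, 110]) cube([100, 100, 100]);
translate([70, 100, 210]) cube([60, 60, 80]);
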